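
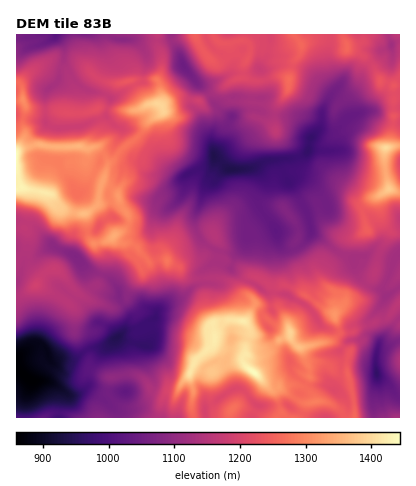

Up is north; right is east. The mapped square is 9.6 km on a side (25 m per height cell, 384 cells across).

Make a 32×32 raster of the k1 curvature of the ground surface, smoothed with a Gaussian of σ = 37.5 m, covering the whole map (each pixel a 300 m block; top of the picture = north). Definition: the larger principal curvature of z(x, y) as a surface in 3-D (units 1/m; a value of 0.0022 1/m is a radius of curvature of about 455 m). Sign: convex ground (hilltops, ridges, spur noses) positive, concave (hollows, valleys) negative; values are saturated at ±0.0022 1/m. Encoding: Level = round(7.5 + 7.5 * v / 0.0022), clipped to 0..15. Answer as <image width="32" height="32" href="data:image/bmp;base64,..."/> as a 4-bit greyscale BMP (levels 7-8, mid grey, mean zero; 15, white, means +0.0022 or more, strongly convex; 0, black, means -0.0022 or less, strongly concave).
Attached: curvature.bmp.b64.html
<image width="32" height="32" href="data:image/bmp;base64,Qk12AgAAAAAAAHYAAAAoAAAAIAAAACAAAAABAAQAAAAAAAACAAATCwAAEwsAABAAAAAAAAAAAAAAABEREQAiIiIAMzMzAERERABVVVUAZmZmAHd3dwCIiIgAmZmZAKqqqgC7u7sAzMzMAN3d3QDu7u4A////AHjMuZh4epnom6mJqZep94p3iGiomJmt95m5i5u9uOiYh4iZinWpr+iod+y5qHrImIiJmqzMyar7yn/4icidl3mIl5qoiYmX+YruiXi6nYmaiIial3iGmN2pq5pux4zJmYd5uph5h4m6qIu9/c/6u3mYiaqaeYiZrKmel/p4ubu6qImaeaiXiKvd34nqivmIqpiJqburd3iaeIzamburqoqqmJqYe4mIioe/iZ2pvLmIipi4mXnZiqmamrqpi4iKmYirp5hoyryYiKqXiYiHeZiJmYfYi7nImYqHiHipiHiniXib/sqpmJiad4eZiZqYmJmZq4rqmJqJqXiHenm5vJuHnKyZfbiMipmIiJqKaamYiMzL68yYibiZmIq4iHm5pt3dZqnoh5i4iZiZmZiLrv3Lmnicq6qXmHmpiHeImIi9toiIjYqZqYmIiImIiZiI2pd3iIqoiJmpeZiIiImHiPjt///7u4iamGeaqrqJh5//yoeJm5rHmoiJiJynaZmqqsl4h4iGvJuXiqmrmZioiJvLqqu679r7u7mKioiXt3d9+ImImXi+2s6JmYnZqZmZq/Z4iIm5ibl3rImX6ol4ibraiImpnK63iaq6m8p4hqrKnKmKmIiI5ou5mnmKeJmbh4i8mJmqicediIqIi4icqYiJl6qZiIqqyqqqh4qYjJqY"/>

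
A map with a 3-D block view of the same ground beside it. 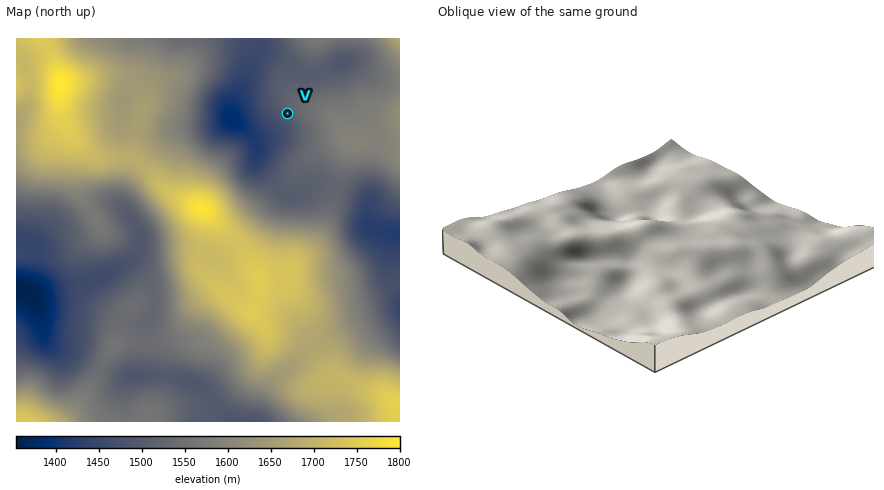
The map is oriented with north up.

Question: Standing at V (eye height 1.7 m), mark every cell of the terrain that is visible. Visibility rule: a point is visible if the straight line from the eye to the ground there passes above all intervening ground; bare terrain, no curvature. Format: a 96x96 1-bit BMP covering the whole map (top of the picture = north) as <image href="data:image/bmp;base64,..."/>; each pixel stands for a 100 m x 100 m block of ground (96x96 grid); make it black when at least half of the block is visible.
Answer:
<image width="96" height="96" href="data:image/bmp;base64,Qk2+BAAAAAAAAD4AAAAoAAAAYAAAAGAAAAABAAEAAAAAAIAEAAATCwAAEwsAAAIAAAAAAAAA////AAAAAAAAAAAAAAAAAAAAAAAAAAAAAAAAAAAAAAAAAAAAAAAAAAAAAAAAAAAAAAAAAAAAAAAAAAAAAAAAAAAAAAAAAAAAAAAAAAAAAAMAAAAAAAAAAAAAAB8AAAAAAAAAAAAAAB8AAAAAAAAAAAAAAB8AAAAAAAAAAAAAAD8AAAAAAAAAAAAAAD8AAAAAAAAAAAAAAB8AAAAAAAAAAAAAAB8AAAAAAAAAAAAAAA4AAAAAAAAAAAAAAAAAAAAAAAAAAAAAAAAAAAAAAAAAAAAAAAAAAAAAAAAAAAAAAAAAAAAAAAAAAAAAAAAAAAAAAAAAAAAAAAAAAAAAAAAAAAAAAAAAAAAAAAAAAAAAAAAAAAAAAAAAAAAAAAAAAAAAAAAAAAAAAAAAAAAAAAAAAAAAAAAAAAAAAAAAAAAAAAAAAAAAAAAAAAAAAAAAAAAAAAAAAAAAAAAAAAAAAAAAAAAAAAAAAAAAAAAAAAAAAAAAAAAAAAAAAAAAAAAAAAAAAAAAAAAAAAAAAAAAAAAAAAAAAAAAAAAAAAAAAAAAAAAAAAAAAAAAAAAAAAAAAAAAAAAAAAAAAAAAAAAAAAAAAAAAAAAAAAAAAAAAAAAAAAAAAAAAAAAAAAAAAAAAAAAAAAAAAAAAAAAAAAAAAAAAAAAAAAAAAAAAAAAAA/8AAAAAAAAAAAAAB//AAAAAAAAAAAAAD//wAAAAAAAAAAAAH//4AAAAAAAAAAAAP//+AAAAAAAAAAAAf//+AAAAAAAAAAAB///+AAAAAAAAAAAD///+AAAAAAAAAAAH///+AAAAAAAAAAAP///8AAAAAAAAAAAf///wAAAAAAAAAAA///4AAAAAAAAAAAB///AAAAAAAAAAAAH//+AAAAAAAAAAAAP//8AAAAAAAAAAAAf//8AAAAAAAAAAAA///8AAAAAAAAAAAB///8AAAAAAAAAAA////8AAAAAAAAAAB////8AAAAAAAAAAD////+AAAAAAAAAAH////+AAAAAAAAAAH/////gAAAAAAAAAP/////wAAAAAAAAA//////4AAAAAAAAB//////8AAAAAACAB//////+AAAAAAHAB///////AAAAAAPAB///////wAAAAAfAB///////+AAAAAfAB///////+AAAAAeAB///////+AAAAA+AB////x//8AAAAA8AA////B//AAAAAB4AA///+B/8AAAAAD4AA///8B/4AAAAAD4AAf//8A/wAAAAAD4AAf//8AfAAAAAAD4AAf//8AMAAAAAAD8AAP//8AAAAAAAAD8AAP//8AAAAAAAAD/AAP//+AAAAAAAAD/gAH//+AAAAAAAAD/gAH//+AAAAAAAAD/wAAf/+AAAAAAAAD/wAAH/+AAAAAAAAD/wAAD/+AAAAAAAAD/gAAD/+AAAAAAAAD+AAAB/+AAAAAAAADgAAAA/+AAAAAAAAGAAAAAf+AAAAAAAAMAAAAAf+AAAAAAAAYAAAAAP+AAAAAAAAwAAAAAH+AAAAAAAAwAAAAAH8AAAAAAA="/>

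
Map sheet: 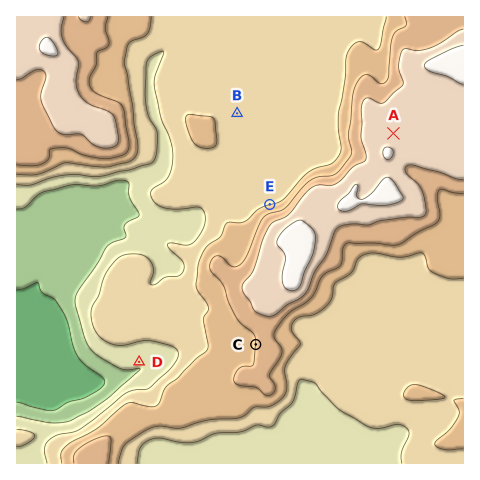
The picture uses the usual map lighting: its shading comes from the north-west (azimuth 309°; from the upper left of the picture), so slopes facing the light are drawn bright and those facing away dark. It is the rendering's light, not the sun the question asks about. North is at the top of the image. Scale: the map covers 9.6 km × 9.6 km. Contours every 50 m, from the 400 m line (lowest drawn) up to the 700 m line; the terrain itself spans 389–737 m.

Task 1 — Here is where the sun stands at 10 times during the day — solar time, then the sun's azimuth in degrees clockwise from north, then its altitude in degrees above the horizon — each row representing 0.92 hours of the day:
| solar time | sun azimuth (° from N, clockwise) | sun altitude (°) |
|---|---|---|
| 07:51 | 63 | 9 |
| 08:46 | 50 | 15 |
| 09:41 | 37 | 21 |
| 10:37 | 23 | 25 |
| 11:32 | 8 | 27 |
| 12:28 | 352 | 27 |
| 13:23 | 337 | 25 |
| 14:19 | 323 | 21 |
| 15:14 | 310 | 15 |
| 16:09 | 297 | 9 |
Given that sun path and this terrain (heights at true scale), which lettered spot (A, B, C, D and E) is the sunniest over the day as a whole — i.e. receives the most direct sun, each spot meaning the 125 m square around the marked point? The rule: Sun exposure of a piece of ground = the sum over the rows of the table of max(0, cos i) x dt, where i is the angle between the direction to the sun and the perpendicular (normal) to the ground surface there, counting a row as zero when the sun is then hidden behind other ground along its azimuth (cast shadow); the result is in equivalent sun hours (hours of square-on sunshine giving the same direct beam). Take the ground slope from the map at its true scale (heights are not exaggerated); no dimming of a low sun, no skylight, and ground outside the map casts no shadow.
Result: E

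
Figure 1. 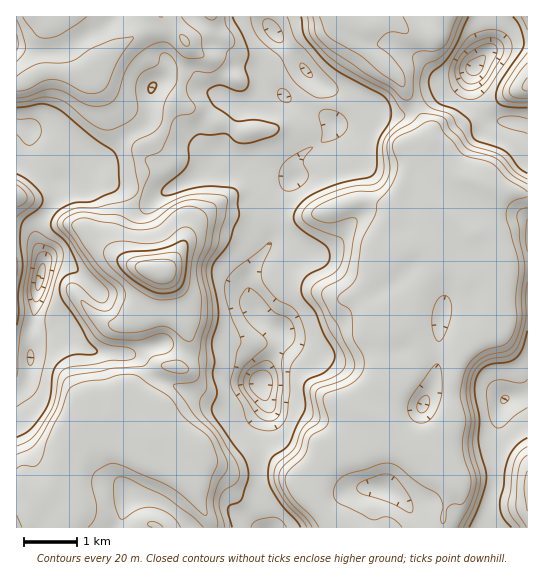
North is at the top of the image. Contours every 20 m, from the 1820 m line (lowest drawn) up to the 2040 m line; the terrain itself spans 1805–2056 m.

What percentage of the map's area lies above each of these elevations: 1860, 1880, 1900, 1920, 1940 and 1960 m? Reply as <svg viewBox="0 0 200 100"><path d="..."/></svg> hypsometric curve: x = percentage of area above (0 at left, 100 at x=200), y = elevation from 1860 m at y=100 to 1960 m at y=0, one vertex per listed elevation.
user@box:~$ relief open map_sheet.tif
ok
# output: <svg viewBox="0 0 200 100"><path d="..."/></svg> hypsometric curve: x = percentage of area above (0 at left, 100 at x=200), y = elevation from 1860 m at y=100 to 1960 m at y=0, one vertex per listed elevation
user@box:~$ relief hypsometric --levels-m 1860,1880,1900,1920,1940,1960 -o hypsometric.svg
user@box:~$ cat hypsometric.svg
<svg viewBox="0 0 200 100"><path d="M194 100l-12-20-44-20-22-20-21-20-29-20"/></svg>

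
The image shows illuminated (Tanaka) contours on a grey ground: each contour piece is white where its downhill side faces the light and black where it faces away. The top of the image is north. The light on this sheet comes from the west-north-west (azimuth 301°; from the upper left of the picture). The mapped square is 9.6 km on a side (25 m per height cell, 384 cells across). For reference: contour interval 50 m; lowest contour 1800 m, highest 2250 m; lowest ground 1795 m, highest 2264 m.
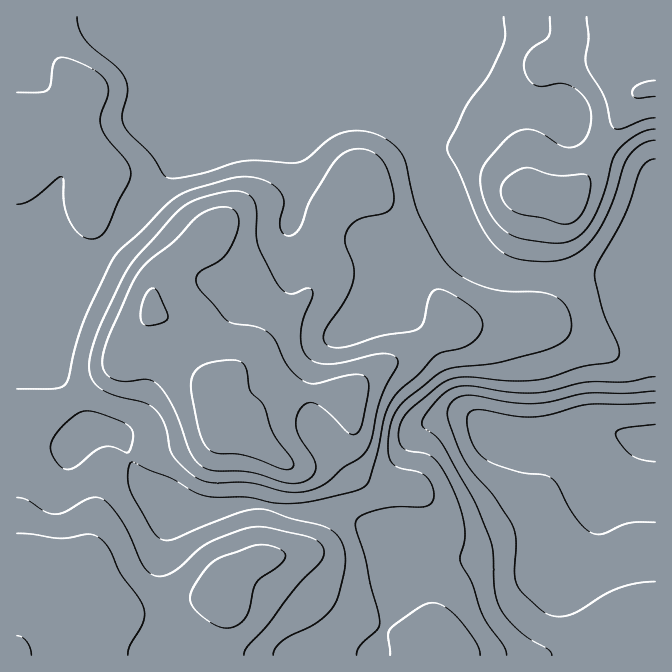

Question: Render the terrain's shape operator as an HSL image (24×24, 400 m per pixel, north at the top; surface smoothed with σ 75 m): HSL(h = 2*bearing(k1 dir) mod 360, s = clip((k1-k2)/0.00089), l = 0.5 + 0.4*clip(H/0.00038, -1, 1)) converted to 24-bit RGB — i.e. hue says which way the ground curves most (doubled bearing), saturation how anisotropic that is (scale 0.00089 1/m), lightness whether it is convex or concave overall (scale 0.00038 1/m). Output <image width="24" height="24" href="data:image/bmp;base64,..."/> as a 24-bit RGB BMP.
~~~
<image width="24" height="24" href="data:image/bmp;base64,Qk32BgAAAAAAADYAAAAoAAAAGAAAABgAAAABABgAAAAAAMAGAAATCwAAEwsAAAAAAAAAAAAAtJuXb06HmHFdm5pZcIBhYGxydlter3g9uqIxQlgvWms9dIFKVHNUZHx9Z2WJhKqRttW1jpy/a2/GYV/FlmvDom6phnh8gIN0nGlWek10pId/o7yzeZa0Z0iolVKfs7ebxbe1fGauZnyghpKeaqGdTJ2nVnWhkruOubZ6hZlaUk5lZFdfU1hpmW6kvIrAoIe1gXhaZIuKf7+SibKMYoiqRy6vn3LJ0L65q3iHolpoXoNbZ45hc6uFTXiITV9ypa18qYtytaNsOkdUc1xsXXJkTYFjZKN9iKG8mZ3TiZvNsY+znql+Uoh2KD1eWmOd1bXD0HrRyKvYuaXak8PPbry4UUeCUGRvl5VQpZROu6x9Skh6VGN1fYmCYoWAcINXcH1BdaF3eFiWt3h/urqXcWONMkhmOIhoXqRfsJfIrMDZnofa45HOsTJmTSg2aUo/kZFPjNGBc7CtiFKnWWKIeI+CY22GjHuRhoGSmadiOUlatpuDwLOKgE5wWDdMTz0WKjgCKTMAMyIAMywAMzMAhEIdjktlVqOhj9Ommd21Vk2adFKOknCXd4l5YHR7cImHg4SNpohySF1pd5FPyYZZdSlOXB45pig4yKNEZz0hzyxq0/jtasXzRLmkVOTckKbq1urhdry4WjSQhFOanHWWlYGJb3iAX4BydoBwjoBUeHRdV3tgqXlngTalkkvSuIPQ3eDukZ3xz/n8wunutxHR5np1Bf82DFVV28CTjVtQOCZGdUtPi4Bhlnx1lHqOdGx+dXdmkop2hopxWnRbdmBDT0Q2UDFMnc+Jos2edI2is8t0XC4qUSJJ8O/A6+qTCyghbakNgjctJQ4WWUgXZ3MVUGgbYmIpalsrb3Ayh4amonStnCx1jkQpPYFGOYCPlduQoqV4a4dvuKOHcjutTlXK7/Ha7nWBeydyOm4SKRQKKBILmZcypbFBa4QzR0cfenYpZXYqfn1nZkx1pRHS79zjdK3CN667hbmVqpWohZ+dfbCESp/GRJLo6cfu/67p247s0XLiYBrFfMHjp8jkrrDaqZbWbHDdvM3qg4/ufn52UmJ3HEKC8dnXy5CvWpiUT6tYWqSUt6C5s5qQcZE/DSYPLlEh03KL6Znm6U/ysp3chqrNcIKwkYelkJKyfa/OiqXBX0mhfn5/and/GVNnwWht6KGfh6yqj7uwUYqFc4NNqXhZyk5wfm1EGlkpNWclcDw2t1l6tsvGhITFe2q8ko+1pLi5cI6cdlyAdWGIfn5/en5/OW51I11v8tLLtsqVe4RbdEpVkZJkXpp1rF+ozZ2zXpOfPmlySlRkiciHlsu3eVipjlejqXxzq4N0jl95al54eXSBfX9/gHl+YnxwEWBekdR/8KuulUVrg4xYZLlxU4GiY12UuZeUuIq6STyEV2iFg+h8ckJEVxgicUYWb2IWg4cSRXcsWnN1dXZ8e394gWl+mopsMJBiEmJL5YGPznayy6efWMJXNVliZEdwu5dZjWxEVjpQZsFzicd3RBRFgB5NvZJvoHeI1LmOKMU5JGpiaXd8bIdcX1qAsaSRfqJsEVJDMJmL4cPm69zv5MPaRDZ9PFJzvHh4tVNyZqZ0XOKAdT18Ow5IslSWytS7hJO+5c/e4tTBF11wR2d8ea1pO3iBpJCAuJWIT5+KBm5LLa1DvXN46qTEt23bOTG1tGq4xpu0vtzGa6GrQxpHMiBhmNLNyNjQh6DAn6LO99TYOF+aJkFjwKqxPmCGZpV3rNO0io/BQ0eDNFQkMlYXoKArl0pEY0R4XWSi2c/Z2dDLoC+tcS+iQ5zAWr+btaORkbSJS2yE8H+H4jUpEx0gro+Vd06fcLxlaMRMYjxQgUdfgHprYIJcaYBKcXZMUW1QQZJbj8BculxDiTh/aVuekXafU4VWa61StadqTzhTky5c/6uwSR9YkH91lkeJz65wkbNINUdecHaNiIeTfn2IenyAfX14bX5uXINTeodDgmZGdmdfWHJvZWSWsoidmZNXmn89TTk6Nik86b2rz5rzeXBjXFeO1evexLDeVDOna3WDg3Z2hnl7gHp/f31/fn9/fIB6f4B2gH14f398bH95SHptlWOLvG6Nr4iNcj2XUJi4kNu1qaHFdXuAasCDYMdWey5Eg0hne3J2fnx5g397gH19fn9/f3+Af39/f3+Af3+Af4B/fX9+ZHx4QWZrqXl9tpecY0WnjsKYb55adIdSgIh7nMRmYlk+b0xfg3p4e32AfH1/goB/gYCBfn+Af3+Af3+Af3+Af3+Af3+AgH+AdXZ/SElwgphbo51falR6pax7mo17bYpt"/>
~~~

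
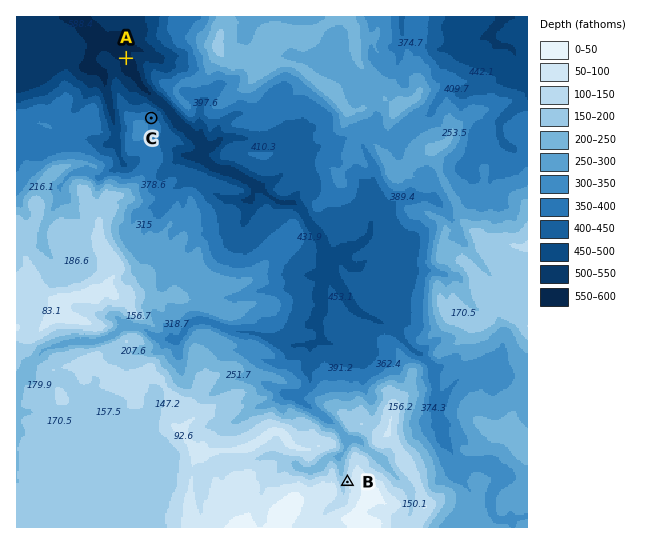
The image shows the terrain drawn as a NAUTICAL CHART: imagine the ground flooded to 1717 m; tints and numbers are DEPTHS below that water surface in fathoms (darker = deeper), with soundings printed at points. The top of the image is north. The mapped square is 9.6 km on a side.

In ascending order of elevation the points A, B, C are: A C B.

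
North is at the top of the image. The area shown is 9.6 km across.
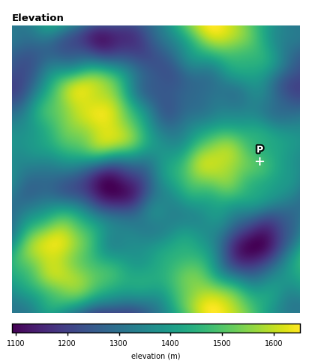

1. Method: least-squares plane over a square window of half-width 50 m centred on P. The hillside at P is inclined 6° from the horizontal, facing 61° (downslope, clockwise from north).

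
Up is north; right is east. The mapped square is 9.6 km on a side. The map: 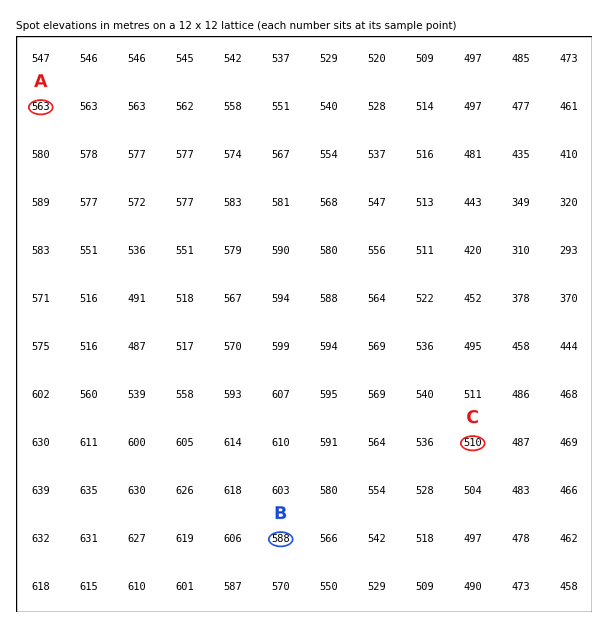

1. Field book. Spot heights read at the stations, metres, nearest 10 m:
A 560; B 590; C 510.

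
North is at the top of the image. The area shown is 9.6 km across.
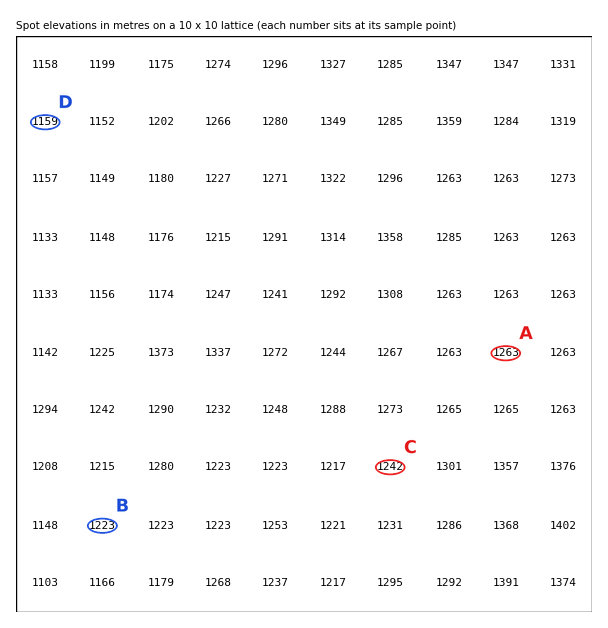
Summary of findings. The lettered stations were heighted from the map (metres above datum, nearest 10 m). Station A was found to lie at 1260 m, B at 1220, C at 1240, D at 1160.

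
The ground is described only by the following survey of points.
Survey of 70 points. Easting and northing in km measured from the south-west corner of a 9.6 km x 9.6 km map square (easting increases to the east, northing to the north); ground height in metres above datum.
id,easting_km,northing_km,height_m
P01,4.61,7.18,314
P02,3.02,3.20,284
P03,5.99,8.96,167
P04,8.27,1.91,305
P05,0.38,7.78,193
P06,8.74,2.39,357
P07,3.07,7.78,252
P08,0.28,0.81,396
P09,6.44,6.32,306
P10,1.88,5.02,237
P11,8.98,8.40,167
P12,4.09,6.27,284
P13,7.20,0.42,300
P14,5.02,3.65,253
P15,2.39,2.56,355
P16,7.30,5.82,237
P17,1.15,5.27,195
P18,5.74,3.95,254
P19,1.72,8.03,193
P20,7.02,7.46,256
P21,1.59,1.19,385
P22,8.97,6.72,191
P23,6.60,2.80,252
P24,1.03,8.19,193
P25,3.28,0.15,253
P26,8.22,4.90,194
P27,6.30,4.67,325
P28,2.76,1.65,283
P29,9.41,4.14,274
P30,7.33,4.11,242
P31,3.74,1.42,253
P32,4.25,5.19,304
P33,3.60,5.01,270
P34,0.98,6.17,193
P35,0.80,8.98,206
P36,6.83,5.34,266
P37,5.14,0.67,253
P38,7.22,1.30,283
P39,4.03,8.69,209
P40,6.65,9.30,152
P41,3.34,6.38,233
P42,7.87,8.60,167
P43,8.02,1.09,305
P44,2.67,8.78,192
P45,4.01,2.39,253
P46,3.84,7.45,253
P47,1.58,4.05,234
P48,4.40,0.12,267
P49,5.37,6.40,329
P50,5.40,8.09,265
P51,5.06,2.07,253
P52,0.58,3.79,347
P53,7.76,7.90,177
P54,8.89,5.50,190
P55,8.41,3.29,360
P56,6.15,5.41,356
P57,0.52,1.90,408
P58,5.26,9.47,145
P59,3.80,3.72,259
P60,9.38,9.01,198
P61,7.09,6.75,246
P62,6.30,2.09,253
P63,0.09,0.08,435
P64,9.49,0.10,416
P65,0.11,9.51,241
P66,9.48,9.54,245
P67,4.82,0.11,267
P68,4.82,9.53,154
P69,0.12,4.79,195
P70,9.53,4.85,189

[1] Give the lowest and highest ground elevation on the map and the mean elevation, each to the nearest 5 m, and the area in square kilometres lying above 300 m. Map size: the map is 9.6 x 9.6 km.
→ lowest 145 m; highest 435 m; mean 260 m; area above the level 23.9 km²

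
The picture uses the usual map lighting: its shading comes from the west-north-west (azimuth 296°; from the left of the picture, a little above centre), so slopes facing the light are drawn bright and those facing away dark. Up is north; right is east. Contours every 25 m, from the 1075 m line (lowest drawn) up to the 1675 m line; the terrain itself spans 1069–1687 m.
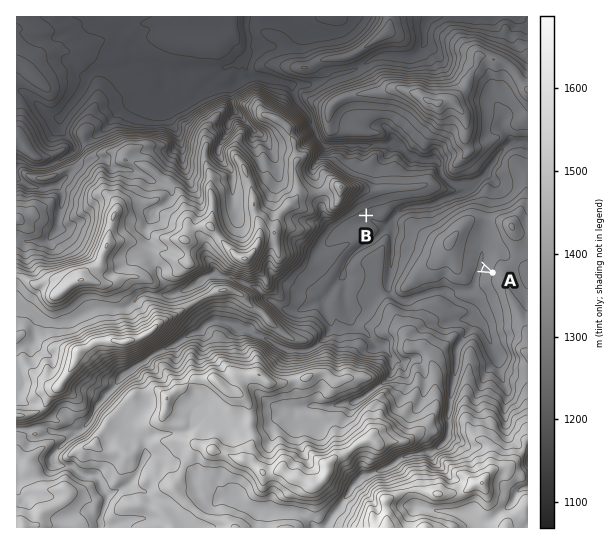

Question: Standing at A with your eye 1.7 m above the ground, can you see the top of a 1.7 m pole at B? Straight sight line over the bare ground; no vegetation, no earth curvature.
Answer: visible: false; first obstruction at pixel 470 263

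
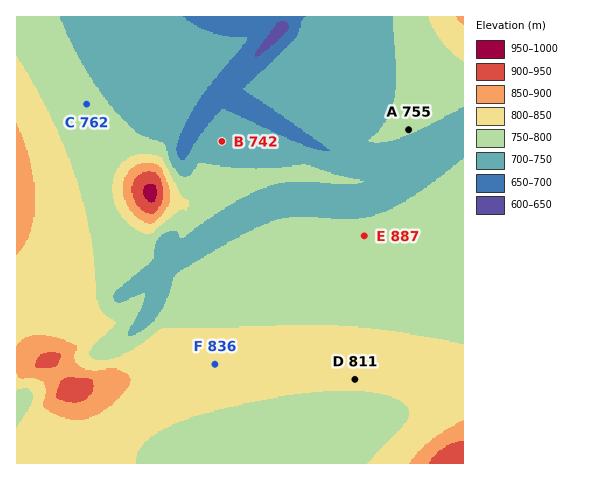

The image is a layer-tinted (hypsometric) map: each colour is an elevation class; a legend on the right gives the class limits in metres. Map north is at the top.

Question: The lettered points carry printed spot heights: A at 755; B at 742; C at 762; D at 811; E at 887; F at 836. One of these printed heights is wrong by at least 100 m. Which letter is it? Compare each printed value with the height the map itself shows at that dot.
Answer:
E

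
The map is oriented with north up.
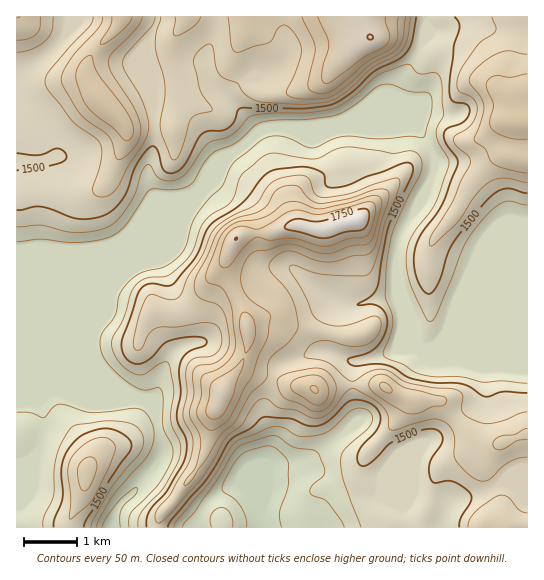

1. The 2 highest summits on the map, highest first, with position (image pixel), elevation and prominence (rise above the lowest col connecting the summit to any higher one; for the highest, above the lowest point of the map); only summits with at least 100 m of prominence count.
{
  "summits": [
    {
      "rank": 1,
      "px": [357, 219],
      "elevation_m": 1792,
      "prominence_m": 477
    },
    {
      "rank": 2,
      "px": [370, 37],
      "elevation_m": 1751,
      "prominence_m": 334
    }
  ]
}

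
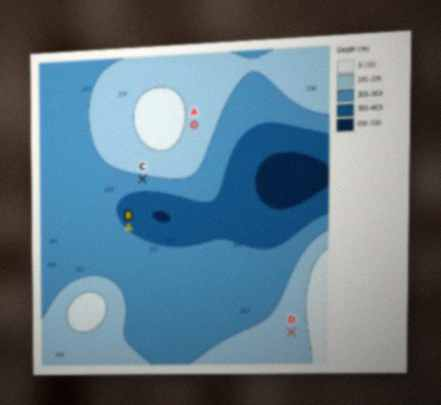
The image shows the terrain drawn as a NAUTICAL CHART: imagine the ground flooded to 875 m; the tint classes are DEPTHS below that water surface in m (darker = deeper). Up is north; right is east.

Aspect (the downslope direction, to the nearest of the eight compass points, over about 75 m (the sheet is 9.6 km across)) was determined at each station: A E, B NE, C S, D W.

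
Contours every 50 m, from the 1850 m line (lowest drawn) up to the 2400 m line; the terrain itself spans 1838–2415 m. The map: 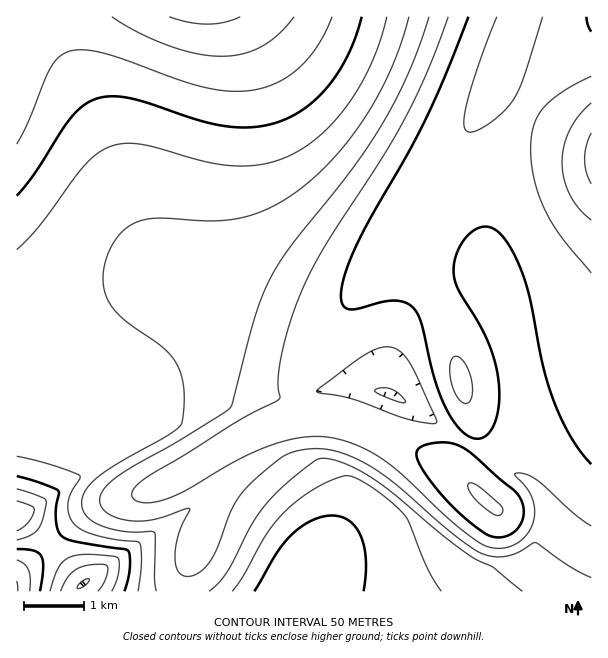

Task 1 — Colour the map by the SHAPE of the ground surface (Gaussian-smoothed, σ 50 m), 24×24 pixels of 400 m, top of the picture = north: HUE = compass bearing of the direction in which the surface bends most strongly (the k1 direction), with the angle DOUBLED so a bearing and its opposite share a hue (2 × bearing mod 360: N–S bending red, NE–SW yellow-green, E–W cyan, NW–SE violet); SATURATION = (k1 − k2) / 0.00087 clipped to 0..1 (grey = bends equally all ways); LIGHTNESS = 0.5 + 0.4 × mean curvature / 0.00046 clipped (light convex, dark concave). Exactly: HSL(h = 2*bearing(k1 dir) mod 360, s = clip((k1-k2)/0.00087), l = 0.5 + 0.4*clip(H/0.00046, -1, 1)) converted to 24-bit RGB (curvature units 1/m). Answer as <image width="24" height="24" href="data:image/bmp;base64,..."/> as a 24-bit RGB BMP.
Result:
<image width="24" height="24" href="data:image/bmp;base64,Qk32BgAAAAAAADYAAAAoAAAAGAAAABgAAAABABgAAAAAAMAGAAATCwAAEwsAAAAAAAAAAAAA4JHOuzimADMQAjEFnVREyXh40J2iw6WnlqWaZpeUTYSETnh5YXd2eHt0hnt3inl5iHl9hnd+hXZ8hnZohIRwgn59hH19h4B9/2fL/xKwuxSIJGUTADMEdLxEwLGTx6WdtZCRkHuOXG97Tm5zV3RyaXlvfoF1hn54h3h6iF1nVQAFz3YAQ74AGIBMg36AhoB+xAAy/xeN6k/CwIbLipzDAHYbIbIgu5yKvoGApXJ+eGh/V2t0VXd2YHxyboBwf4F3eSg3XQASesjAxd3V5OjjAHq3c3SEhoB/CTMAG7oI1a3kz7vox7bjx6rbF89hDYcMuXlus296lGyCZWt9Wnl9XYB6ZH9wTAgUnhA1iM7HldXGn+PM4ernTwDKcm2FhoCAaZy1DcJrAJkziYfdzqji0Z3g2Zbg2HPWGJEXsY5KpHSFgHKJY3mDcjlLNgIMN9LNfNbQhtHNm9vAm+rF1CAYbgRRe3iEhoGCep/BeqGzaqOcBmgOCI0CyXPT24ng443f44vezjuWnZc4hWUzXx0XiApmatPdeN/feNPZhs/Qkt2fjBwAcyEuZmuHeXeFhoKDfIiZfYePfoOHfIGDXYFeFlcKIn0H1F254o/i3pDl0Irmr3vjcm/meK/mgs/kftLgdMDYxiCWjRIAh8ViW3aTYGCIeXaFhoKCfn6Ef3+CgH+Bfn6AfH5/dn9/ZIBxK20eWokexYko1FCRpn7XlpXgmLXiksXfV6fSRwAUZgom0emlebyUUFOOZV+HeneFhoWDgX6CgX6BgX6BgH6AfX1/en6Ac3+AbX+Bb3+BhYJ1n4ZfqaE5fJYdboIPWkwJPhMIUDd6boih4PXOcHmfW0uJa2KGe3qEhIaDgn2Dg36Cgn6BgX6BgH6AfH6Ad3+BcH+BbH+CdH6Cjn6CpX6Cq36DmXyFcm2GT1eCRFaKccGTzOWiil+UaE6GcGiEfH2Dg4eChH2FhH2Eg36Cgn6CgX+Bfn6Ben+BdH+CbYCDbX+DenyFmX6Dqn6EpH2FinOOVV6GSnqTb8h4t8N9jFmLcVeEdW+CfYKCgoeAhnyHhn2GhX6Eg3+Dgn+Cf3+CfX+CeICDcICEa4CFcX6FjH6Hon+Gqn2HmXiOY2mLVpmYbLpooqBuhFyCdWKBeHWAfoJ9g4d8iXuKiXyHh36EhX+Dg4CDgICDfoGEeoGFdICGbYCHbH6Hd3uHln+JqH6Jo3yNfXaPZ5iHcKRoiIJtfGN+d2t/fHh+goJ6h4h3jHmMi3yIiX6FhoCEhIGEgIKFfoKGfIKHd4GIcICIan6Ib3yIhnuMn36LqH6NmIKMfJF9d5FwenVwcmh6dm99fnd7hHx1ioNwjHiLjHyHi3+EiIGEhYOFgYSGf4SIfIOJeIGKc3+KbH2KanuJc3eJlH2OpX+MpYKImIyCh4h5cXF5amp7cm9+gHR+h3Fxj3hri3eJjXyEjH+DiYODhoeFgoeIf4aJfISKeYGKdX6Lb3uKaXmJbHaIgXiLnX2Mq4CHp4GAkXx7dXN+aW5+a2uAf2+EjW5/lmxwiHeEjHyAjYGAi4eEhomFgomIf4iKfIWKeYGKdXyKcXmJa3aIaXWGcXKHknuLp36Fr32AoHp+hneGanGBZmyEcWmJjWyTnnOQg3h+in59joiBjo2Dh4yEgoqHf4mKe4SKeH+JdnqIcnaHbnSFaXOEa3KDgXaHnXuEr3yBq3uAknuDb3WEYnGHYWiNcmiYlHmjfnt5iYd8jo+AjJCCho6DgouGfomJe4KIeHyGdXeFc3OEcHKCbHGBanKAcXKBj3mCqHp/sXt/oXyBfXmIY3mIWnaOYHSZdXmjdH90gYp5iJF9iJKAhI+CgYuFfoeIen6Gd3eEd3WCd3OBdHJ/b3B+a3F9bXN9gneCmnl8rnt8rH19kX+AbIOHWIWNVoqWZZKgb4R0eI51gJR6g5R9gZCAgIqEfYOGeXmEenWDenOBenN/eHJ9c3F8bnF7bHR7c3d8i3l6pXx6sIF9oYR/eYl+XYuFUZCIVpiKbIl2cZJzeJZ2fJV6fY9+fomEe36Fe3aEfXODfnGCfnKAe3N9d3J7cXF6bnR5b3l6f354l396rYR9rYd/lot+aop6VIx3T49xa415bpV0cpd0dpV3eY59e4eEeHmEenOEfm+Fg2+EgnGBf3N/enN9dXN6cXV5b3p6c314ioR6o4Z8sIl/pYt/hY54YYlyU4lpbZB8bpZ1b5hzcpR1dYx7d4SCdHWCd2+Dfm2GhW6Hh3KEg3SCf3OAe3N9dXV5cnp4cH53eYR2lop8q4t/r4yAnI1+copxX4Zt"/>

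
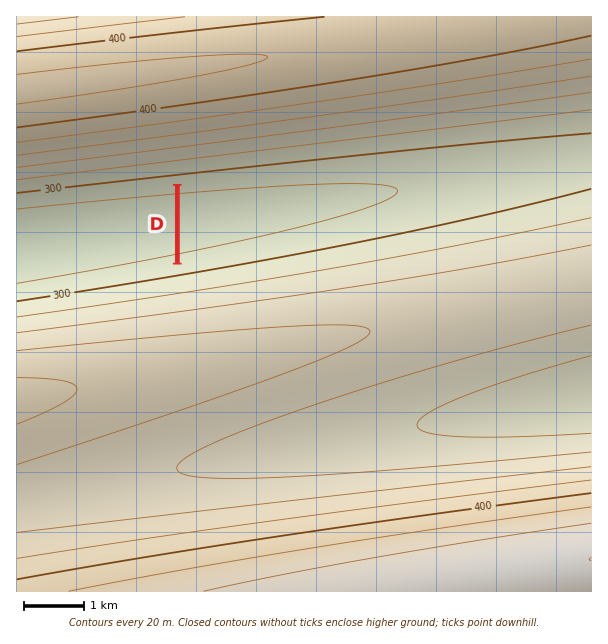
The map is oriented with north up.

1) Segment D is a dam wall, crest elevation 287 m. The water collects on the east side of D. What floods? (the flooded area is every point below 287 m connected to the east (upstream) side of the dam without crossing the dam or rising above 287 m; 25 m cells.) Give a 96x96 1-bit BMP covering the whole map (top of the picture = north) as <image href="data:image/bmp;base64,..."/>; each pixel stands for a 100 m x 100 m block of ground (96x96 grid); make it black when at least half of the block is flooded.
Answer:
<image width="96" height="96" href="data:image/bmp;base64,Qk2+BAAAAAAAAD4AAAAoAAAAYAAAAGAAAAABAAEAAAAAAIAEAAATCwAAEwsAAAIAAAAAAAAA////AAAAAAAAAAAAAAAAAAAAAAAAAAAAAAAAAAAAAAAAAAAAAAAAAAAAAAAAAAAAAAAAAAAAAAAAAAAAAAAAAAAAAAAAAAAAAAAAAAAAAAAAAAAAAAAAAAAAAAAAAAAAAAAAAAAAAAAAAAAAAAAAAAAAAAAAAAAAAAAAAAAAAAAAAAAAAAAAAAAAAAAAAAAAAAAAAAAAAAAAAAAAAAAAAAAAAAAAAAAAAAAAAAAAAAAAAAAAAAAAAAAAAAAAAAAAAAAAAAAAAAAAAAAAAAAAAAAAAAAAAAAAAAAAAAAAAAAAAAAAAAAAAAAAAAAAAAAAAAAAAAAAAAAAAAAAAAAAAAAAAAAAAAAAAAAAAAAAAAAAAAAAAAAAAAAAAAAAAAAAAAAAAAAAAAAAAAAAAAAAAAAAAAAAAAAAAAAAAAAAAAAAAAAAAAAAAAAAAAAAAAAAAAAAAAAAAAAAAAAAAAAAAAAAAAAAAAAAAAAAAAAAAAAAAAAAAAAAAAAAAAAAAAAAAAAAAAAAAAAAAAAAAAAAAAAAAAAAAAAAAAAAAAAAAAAAAAAAAAAAAAAAAAAAAAAAAAAAAAAAAAAAAAAAAAAAAAAAAAAAAAAAAAAAAAAAAAAAAAAAAAAAAAAAAAAAAAAAAAAAAAAAAAAAAAAAAAAAAAAAAAAAAAAAAAAAAAAAAAAAAAAAAAAAAAAAAAAAAAAAAAAAAAAAAAAAAAAAAAAAAAAAAAAAAAAAAAAAAAAAAAAAAAAAAAAAAAAAAAAAAAAAAAAAAAAAAAAAAAAAAAAAAAAAAAAAAAAAAAAAAAAAAAAAAAAAAAAAAAAAAAAAAAAAAAAAAAAAAAAAAAAAAAAAAAAAAAAAAAAAAAAAAAAAAAAAAAAAAAAAAAAAAAAAAAAcAAAAAAAAAAAAAAAf4AAAAAAAAAAAAAAf/wAAAAAAAAAAAAAf//gAAAAAAAAAAAAf///AAAAAAAAAAAAf///8AAAAAAAAAAAf////4AAAAAAAAAAf/////gAAAAAAAAAf/////+AAAAAAAAAf//////wAAAAAAAAf///////AAAAAAAAf///////4AAAAAAAf///////+AAAAAAAAH///////wAAAAAAAAAP/////4AAAAAAAAAAAH///wAAAAAAAAAAAAAAAAAAAAAAAAAAAAAAAAAAAAAAAAAAAAAAAAAAAAAAAAAAAAAAAAAAAAAAAAAAAAAAAAAAAAAAAAAAAAAAAAAAAAAAAAAAAAAAAAAAAAAAAAAAAAAAAAAAAAAAAAAAAAAAAAAAAAAAAAAAAAAAAAAAAAAAAAAAAAAAAAAAAAAAAAAAAAAAAAAAAAAAAAAAAAAAAAAAAAAAAAAAAAAAAAAAAAAAAAAAAAAAAAAAAAAAAAAAAAAAAAAAAAAAAAAAAAAAAAAAAAAAAAAAAAAAAAAAAAAAAAAAAAAAAAAAAAAAAAAAAAAAAAAAAAAAAAAAAAAAAAAAAAAAAAAAAAAAAAAAAAAAAAAAAAAAAAAAAAAAAAAAAAAAAAAAAAAAAAAAAAAAAAAA="/>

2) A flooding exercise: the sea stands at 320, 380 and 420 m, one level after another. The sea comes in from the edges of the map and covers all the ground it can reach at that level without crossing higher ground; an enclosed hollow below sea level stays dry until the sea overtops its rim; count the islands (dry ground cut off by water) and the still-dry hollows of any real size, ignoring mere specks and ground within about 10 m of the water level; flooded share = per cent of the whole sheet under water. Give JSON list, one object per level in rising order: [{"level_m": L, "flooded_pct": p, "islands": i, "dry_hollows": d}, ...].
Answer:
[{"level_m": 320, "flooded_pct": 25, "islands": 0, "dry_hollows": 0}, {"level_m": 380, "flooded_pct": 72, "islands": 0, "dry_hollows": 0}, {"level_m": 420, "flooded_pct": 91, "islands": 0, "dry_hollows": 0}]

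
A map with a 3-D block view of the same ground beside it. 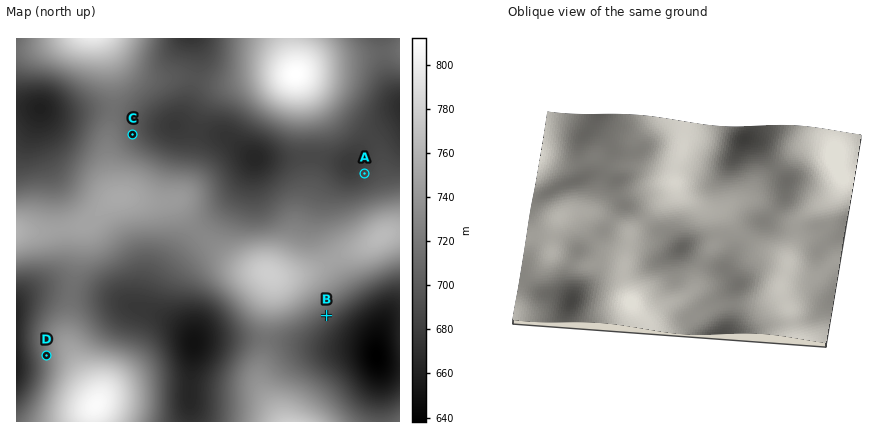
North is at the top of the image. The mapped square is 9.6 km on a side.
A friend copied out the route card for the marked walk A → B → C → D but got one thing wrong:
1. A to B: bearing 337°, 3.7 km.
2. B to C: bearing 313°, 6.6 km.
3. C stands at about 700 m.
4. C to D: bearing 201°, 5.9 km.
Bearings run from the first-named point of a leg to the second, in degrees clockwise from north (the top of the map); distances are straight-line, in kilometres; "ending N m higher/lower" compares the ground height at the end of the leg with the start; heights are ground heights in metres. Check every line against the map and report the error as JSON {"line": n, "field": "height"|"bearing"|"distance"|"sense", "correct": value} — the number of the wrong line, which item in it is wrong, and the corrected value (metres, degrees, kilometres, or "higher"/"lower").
{"line": 1, "field": "bearing", "correct": 195}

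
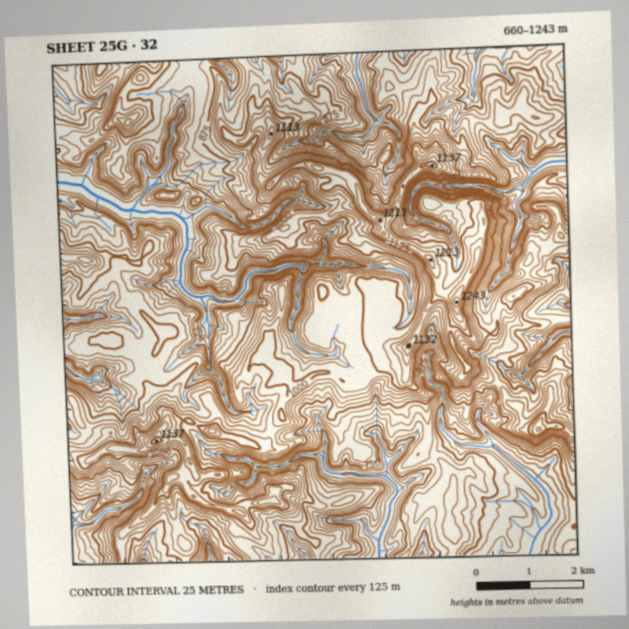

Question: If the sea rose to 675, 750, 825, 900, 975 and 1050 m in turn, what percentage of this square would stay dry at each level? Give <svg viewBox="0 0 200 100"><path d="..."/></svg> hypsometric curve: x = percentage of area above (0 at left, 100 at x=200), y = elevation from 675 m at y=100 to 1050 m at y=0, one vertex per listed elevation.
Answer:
<svg viewBox="0 0 200 100"><path d="M193 100l-30-20-40-20-48-20-33-20-28-20"/></svg>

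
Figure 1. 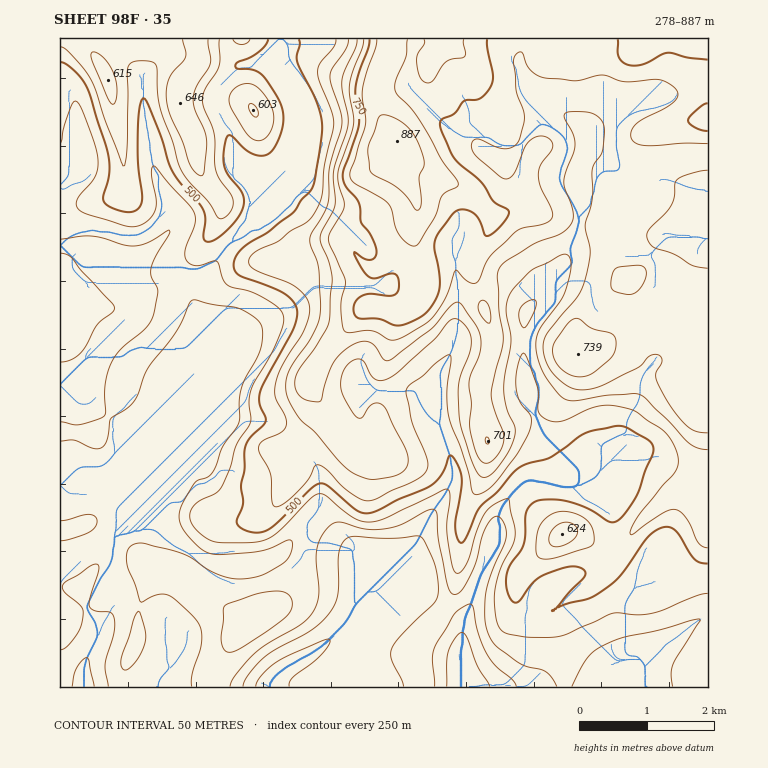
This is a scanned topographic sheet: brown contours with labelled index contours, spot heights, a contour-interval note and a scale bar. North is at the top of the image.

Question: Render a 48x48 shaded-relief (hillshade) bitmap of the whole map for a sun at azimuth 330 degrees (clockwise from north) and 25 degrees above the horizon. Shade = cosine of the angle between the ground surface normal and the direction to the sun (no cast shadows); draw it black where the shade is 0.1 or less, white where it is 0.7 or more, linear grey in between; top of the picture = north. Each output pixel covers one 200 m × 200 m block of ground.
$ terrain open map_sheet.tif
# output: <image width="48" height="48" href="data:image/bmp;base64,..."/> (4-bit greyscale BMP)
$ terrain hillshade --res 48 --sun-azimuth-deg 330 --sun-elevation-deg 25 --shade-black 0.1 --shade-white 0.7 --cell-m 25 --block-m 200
<image width="48" height="48" href="data:image/bmp;base64,Qk32BAAAAAAAAHYAAAAoAAAAMAAAADAAAAABAAQAAAAAAIAEAAATCwAAEwsAABAAAAAAAAAAAAAAABEREQAiIiIAMzMzAERERABVVVUAZmZmAHd3dwCIiIgAmZmZAKqqqgC7u7sAzMzMAN3d3QDu7u4A////AGeZhmiqp0ImmqqYd4iGZ4dmd4d4iIiZmWealmebqFITaaqod4h2Z4d2Z3d3iIiZqUWbqGaKuXMQJXqqiJp1V4hmZmZmd4iJqlV7uXeJqoYxATaamJuUNoh2ZVZlVmd4mnZoqXd4mZhkIiNpmZvINZmGZlVVVVVWiYh3mXd3iaqXZDNXmZrMdIqXeHZVVmVEVomHiXZ3iau6h2VXiZmslHuoeJhlVodkRIiZiHZ4mqvLqXZniYialFvIZomXVXmYZXeKmJiJmZqruYdniIiJlTrrdEaIdWiZhmZ5qZqphmZomYZnd3eJpjjupjJGdUaJhmZnqqmoZDMiaIZVRFV5pyXNymM2h0R4h4dmiqmYZlUwFoZTESNZuCKLvLhnq3NGiZmHeJqqmIiEAWdTEBI3ujFZvNyprLZGiZmYd4msy6mYMCZUMREUm2A5u8y6mst3iYmYiIibzLmZcgNVUyERa4EGqqqYibuoiIiIiIiJrMqZl0RmZTMzSYMBaId3iKupiHd3eIiJm8uYiHZndlVVaIQANnd3eJqpd3d3d4iZmsypiHd3iHd3eJYhNnd3d4mYZoiHd4iZms7cqHd4mYiHiKlTRWZnd3d3ZYiId3iIibzLqHeJqYeImal3ZlRFZmZmZoiYdniIiJuph3eImYd4mql3iHQjRFZniIiIdniIiJvKmGZ4mXd4q5dmiXUhI1eImYiJhmeIiJzty3Vnh1VnrKZFiGUyNFeJmXiJl2Z4iIre7qVGh0NGnMhEiHZURWeZmWeJqXZ4iIm+/+gzZ0I0e8lEiph2VWeIiGZ4mpdniIic7uxyNUESWKlVnMqZh3d4iGZ4iZhmd4iKzd2lNFIAJohmneyqqYh4iHd4iJl3d3d4m8y5ZnYgBXdVjO25qpmIiIiIiImHdmZmaKu7mJlyFYhUac25mZmYiJiIiIiHd2REVoq6mZmWNXdkR6y4iImZiJiIiIiGaIZVV4qpmIiHZmVVRXqpiIiZiIiIiImYZ6qYiImIiId3eHRFVFipiIiIiIiHd3m6dY3cuqmZiIdlaJU0REaYd4iIiHdmVFespUnd3My5iIdTR5dDREWId3iIiHZVQzWKpzSc3e/aiJhjNXhlRFaJdniIiIh2VEVnd1Rpu97ah4h1RGiYd3eKmHeIiJq5dmZlaId4ms24Znd2VniamIiJqYiIiIm7hmd2Z4h3mr3Jdnd2eJmal3eJmIiIiHirhmiHZXdmeb3tqHd3iZmJllaJmHdnd3iZhmiYZGZEaK3/yYd3iIh4mGZ5mHZVVXiYdXiIZWZDR6z/2piHd3d3iYd4mYdlVHiYZXiIdndkR5vO26mHZmd3iZiImqqYdniYZYmHeIiGZ5mruqmHZmZ3eId4iaq7qoiIZYqWWKqYeImbuZmGZmZnd3Znd4maqoeIZou2JaypiImsyHh2ZmZndlVVZmZ4iXaIZXrJQ3qoiJvO6WeHZmZ3dlVVZkRneGaIdWi6dFVniaze+3eId3d3iHdmd2RWd2eIdmepdlQ1iave/IeJh3d3iZh3iXVWZg=="/>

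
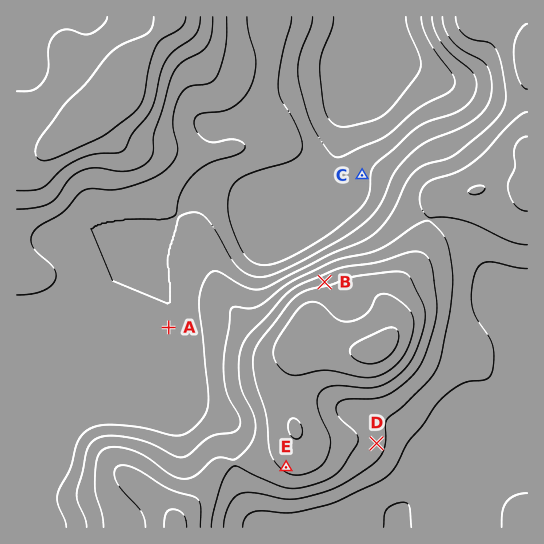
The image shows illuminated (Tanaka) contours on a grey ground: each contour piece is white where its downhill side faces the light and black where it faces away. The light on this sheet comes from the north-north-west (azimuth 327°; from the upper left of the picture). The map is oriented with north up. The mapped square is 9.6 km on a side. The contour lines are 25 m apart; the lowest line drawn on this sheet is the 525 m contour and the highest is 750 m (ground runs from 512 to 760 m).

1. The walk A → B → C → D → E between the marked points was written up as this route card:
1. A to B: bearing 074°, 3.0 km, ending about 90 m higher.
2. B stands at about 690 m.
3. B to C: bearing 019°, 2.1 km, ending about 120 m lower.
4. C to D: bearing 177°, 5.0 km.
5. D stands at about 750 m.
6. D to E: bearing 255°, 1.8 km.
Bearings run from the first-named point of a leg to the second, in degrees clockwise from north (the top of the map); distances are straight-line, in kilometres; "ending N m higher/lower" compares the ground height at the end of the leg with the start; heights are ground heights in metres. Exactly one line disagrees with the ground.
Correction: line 5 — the height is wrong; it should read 660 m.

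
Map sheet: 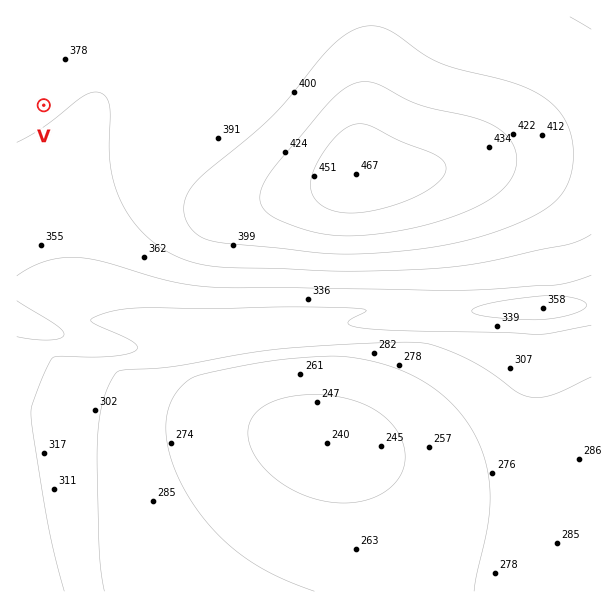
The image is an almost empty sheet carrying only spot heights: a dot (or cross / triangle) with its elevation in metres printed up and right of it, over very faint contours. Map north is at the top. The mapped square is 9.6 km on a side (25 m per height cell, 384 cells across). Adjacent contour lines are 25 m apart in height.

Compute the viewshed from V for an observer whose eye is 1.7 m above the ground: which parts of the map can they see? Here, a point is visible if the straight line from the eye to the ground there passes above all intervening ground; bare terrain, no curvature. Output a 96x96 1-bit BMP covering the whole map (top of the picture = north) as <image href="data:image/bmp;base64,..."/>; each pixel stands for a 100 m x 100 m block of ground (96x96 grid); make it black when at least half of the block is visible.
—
<image width="96" height="96" href="data:image/bmp;base64,Qk2+BAAAAAAAAD4AAAAoAAAAYAAAAGAAAAABAAEAAAAAAIAEAAATCwAAEwsAAAIAAAAAAAAA////AAAAAAA/gAAAAAAAAAAAAAA/AAAAAAAAAAAAAAA+AAAAAAAAAAAAAAA+AAAAAAAAAAAAAAAcAAAAAAAAAAAAAAAYAAAAAAAAAAAAAAAAAAAAAAAAAAAAAAAAAAAAAAAAAAAAAAAAAAAAAAAAAAAAAAAAAAAAAAAAAAAAAAAAAAAAAAAAAAAAAAAAAAAAAAAAAAAAAAAAAAAAAAAAAAAAAAAAAAAAAAAAAAAAAAAAAAAAAAAAAAAAAAAAAAAAAAAAAAAAAAAAAAAAAAAAAAAAAAAAAAAAAAAAAAAAAAAAAAAAAAAAAAAAAAAAAAAAAAAAAAAAAAAAAAAAAAAAAAAAAAAAAAAAAAAAAAAAAAAAAAAAAAAAAAAAAAAAAAAAAAAAAAAAAAAAAAAAAAAAAAAAAAAAAAAAAAAAAAAAAAAAAAAAAAAAAAAAAAAAAAAAAAAAAAAAAAAAAAAAAAAAAAAAAAAAAAAAAAAAAAAAAAAAAAAAAAAAAAAAAAAAAAAAAAAAAAAAAAAAAAAAAAAAAAAAAAAAAAAAAAAAAAAAAAAAAAAAAAAAAAAAAAAAAAAAAAAAAAAAAAAAAAAAAAAAAAAAAAAAAAAAAAAAAAAAAAAAAAAAAAAAAAAAAAAAAAAAAAAAAAAAAAAAAAAAAAAAAAAAAAAAAAAAAAAAAAAAAAAAcAAAAAAAAAAAAAAH4AAAAAAAAAAAAAA/gAAAAAAAAAAAAAD+AAAAAAAAAAAAAAD4AAAAAAAAAAAAAADgAAAAAAAAAAAAAACAAAAAAAAAAAAAAAAAAAAAAAAAAAAAAAAAAAAAAAAAAAAAAAAAAAAAAAAAAAAAAAAAAAAAAAAAAAAAAAAAAAAAAAAAAAAAAAAAAAAAAAAAAAAAAAAAAAAAAAAAAAAAAAAAAAAAAAAAAAAAAAAAAAAAAAAAAAAAAAAAAAAAAAAAAAAAAAAAAAAAAAAAAAAAAAAAAA/8AAAAAAAAAACAAH//AAAAAAAAAACAAf//gAAAAAAAAADAB////8AAAAAAAADwH//////AAAAAAAD////////wAAAAAAD////////4AAAAAAD////////4AAAAAAD////////8AAAAAAD////////8AAAAAAD////////+AAAAAAD////////+AAAAAAD////////+AAAAAAB/////////AAAAAAB/////////AAAAAAA/////////AAAAAAA/////////AAAAAAA/////////AAAAAAD/////////AAAAAAD/////////AAAAAAD/////////gAAAAAD/////////gAAAAAD/////////gAAAAAD/////////gAAAAAD/////////gAAAAAAD////////gAAAAAAB////////gAAAAAAB////////gAAAAAAA////////gAAAAAAA////////gAAAAAAA////////gAAAAAAA////////gAAAAAAA////////gAAAAAAA////////gAAAAAAA////////gAAAAAAAf///////gAAAAAA="/>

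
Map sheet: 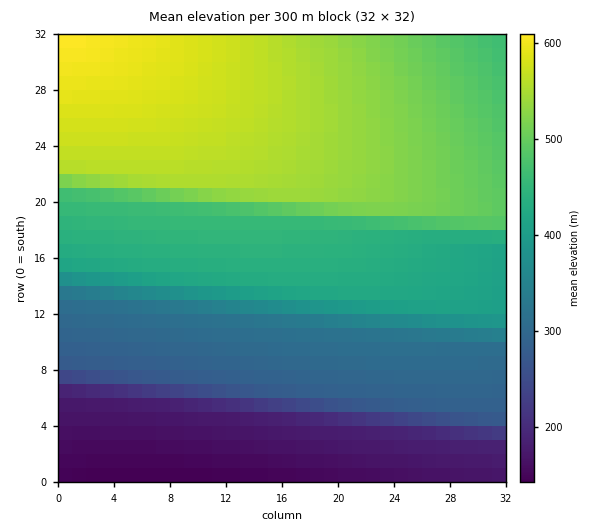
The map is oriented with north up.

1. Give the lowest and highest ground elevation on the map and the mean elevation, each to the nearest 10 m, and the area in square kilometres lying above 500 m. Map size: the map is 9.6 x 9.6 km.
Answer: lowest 140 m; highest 610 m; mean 400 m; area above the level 31.1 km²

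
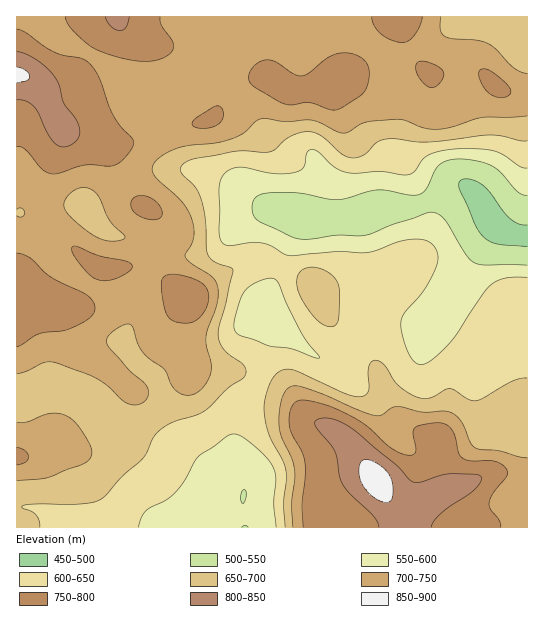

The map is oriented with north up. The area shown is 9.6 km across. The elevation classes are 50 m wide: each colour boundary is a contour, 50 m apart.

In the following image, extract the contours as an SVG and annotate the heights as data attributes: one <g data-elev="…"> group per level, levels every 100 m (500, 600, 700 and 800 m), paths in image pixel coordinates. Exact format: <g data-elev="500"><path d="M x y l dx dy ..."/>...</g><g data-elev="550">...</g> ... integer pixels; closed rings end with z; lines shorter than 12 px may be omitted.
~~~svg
<g data-elev="500"><path d="M527 247l-30-3-8-3-6-4-7-11-16-35-1-5 0-4 3-3 5 0 13 4 9 8 21 28 9 5 8 1"/></g><g data-elev="600"><path d="M138 527l3-9 5-7 21-12 11-10 20-32 29-21 7-2 8 3 12 9 12 11 7 10 3 11-2 25 2 24"/><path d="M317 358l-26-9-22-3-32-13-3-6 1-9 6-20 6-9 7-6 11-4 6-1 6 3 24 52 18 24 0 1z"/><path d="M527 277l-21 1-9 3-6 4-8 9-34 49-18 17-6 4-6 0-6-3-5-10-6-17-1-12 4-9 20-24 11-22 2-13-3-6-4-5-8-3-12-1-13 3-31 11-29-2-47 5-6-2-14-8-9-3-11 0-25 2-4-3-3-7 0-44 3-14 4-5 5-3 11-2 31 6 21 0 7-3 3-3 3-14 4-4 7 3 19 17 14 4 28-2 30 4 6-4 8-12 6-4 14-5 19-1 21 0 12 2 10 5 14 10 8 2"/></g><g data-elev="700"><path d="M17 481l24-2 10-3 34-13 5-4 2-6-3-10-10-16-6-7-8-5-15-2-23 9-10 0"/><path d="M527 458l-28-7-24-3-5-6-9-21-6-6-6-3-27 0-25-6-6 2-9 7-7 1-16-6-49-21-12-3-7 0-5 4-3 7-4 24 2 14 11 23 2 11 1 10-3 24 1 24"/><path d="M17 374l10-3 18-9 9 0 43 17 10 7 14 13 6 4 7 2 7-1 4-3 3-4 1-6-2-5-19-17-18-20-3-7 1-5 5-5 9-6 7-2 4 3 5 16 4 8 7 7 16 12 6 15 6 6 6 4 8 0 8-4 7-8 4-8 1-8-5-21 0-9 11-32 1-18-2-5-4-5-19-12-7-7-1-4 6-9 3-8 0-10-3-10-9-15-25-23-4-6-1-6 3-5 14-10 16-6 30-3 16-4 13-6 13-12 6-2 23 3 27-2 24 11 6 2 6-1 13-9 11-2 28-2 22 9 14 1 14-2 31-10 45-1"/><path d="M107 241l-8-3-10-5-22-20-3-6 0-5 3-5 6-6 6-3 7 0 7 2 5 6 12 25 15 16-2 2-4 2z"/><path d="M17 209l2-1 3 0 3 5-3 4-5-1"/><path d="M527 74l-6-2-7-4-19-19-8-6-9-3-25-1-8-3-5-6 1-13"/></g><g data-elev="800"><path d="M431 527l3-6 8-9 33-23 6-8 0-5-7-2-25 0-28 8-8 0-4-3-13-14-46-38-17-8-8-1-7 1-3 3 0 4 16 19 4 8 5 24 3 8 7 9 24 23 5 10"/><path d="M17 100l9 1 9 6 14 28 8 10 5 2 5-1 10-7 3-6-2-8-4-8-10-14-5-18-4-8-9-10-9-7-11-6-9-2"/><path d="M105 17l6 9 8 5 4-1 3-3 3-10"/></g>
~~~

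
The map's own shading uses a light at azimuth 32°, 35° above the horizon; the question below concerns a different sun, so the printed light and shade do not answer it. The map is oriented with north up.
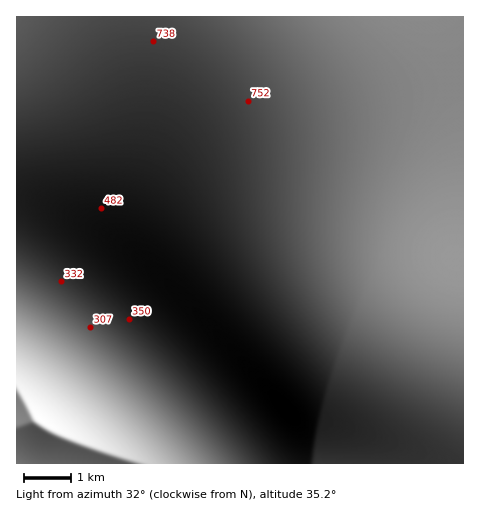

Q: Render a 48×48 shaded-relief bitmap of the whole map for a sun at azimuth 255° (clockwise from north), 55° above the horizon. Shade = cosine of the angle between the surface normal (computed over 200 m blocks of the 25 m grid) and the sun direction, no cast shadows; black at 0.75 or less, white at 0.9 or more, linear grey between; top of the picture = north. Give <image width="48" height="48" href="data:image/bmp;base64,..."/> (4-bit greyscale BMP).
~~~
<image width="48" height="48" href="data:image/bmp;base64,Qk32BAAAAAAAAHYAAAAoAAAAMAAAADAAAAABAAQAAAAAAIAEAAATCwAAEwsAABAAAAAAAAAAAAAAABEREQAiIiIAMzMzAERERABVVVUAZmZmAHd3dwCIiIgAmZmZAKqqqgC7u7sAzMzMAN3d3QDu7u4A////AIiIiIiHdlVmd4iZqrvMzNypmZmYiIiIiIiIiHdlVVZneImaq7zMzdyqmZmYiIiIiIiIdlREVWZ3iJmqu8zM3dy6qZmZiIiIiJmGQzRFVmd4iZqrvMzN3dy6qZmZiIiIiJhTM0RFVneImaq7zM3d3dy6qpmZiIiIiIYzM0RVZniJmqu8zN3d3d26qpmZiIiHd2QzNEVWZ3iZqrvMzd3d3d3KqpmYiIh3d0MzRFVmd4maq7zM3d3d3dzLqpmYiId3dzM0RVZneImqu7zM3d3d3dzLqpmYiId3dzNEVWZ3iJmqu8zN3d3d3dzLqZmYiHd3d0RFVmd4iZqrvMzd3d3d3czLqZmIiHd3d0RVZneImaq7vMzd3d3d3czLqZmIh3d3ZkVWZ3iJmqq7zM3d3d3d3My7qZmIh3d2ZlVmd4iZmqu7zM3d3d3dzMy7qZiIh3d2ZlZnd4iZqru8zM3d3d3czMu7qZiId3dmZmZ3eImaqru8zM3d3d3MzLu6qZiId3dmZmd3iJmqq7vMzMzd3dzMzLu6qZiId3dmZnd4iZmqq7vMzMzMzMzMy7uqqZiHd3dmZneImZqqu7vMzMzMzMzMu7uqmZiHd3ZmZoiJmZqqu7vMzMzMzMzLu7qqmZiHd3ZmZoiJmaqqu7u8zMzMzMy7u6qpmYiHd3ZmZoiZmqqru7u8zMzMzMu7u6qpmYiHd3ZmZomZmqqru7u7zMzMy7u7uqqZmYiHd3dmZpmZmqqru7u7u7u7u7u7qqqZmIiHd3dmZpmZqqqqu7u7u7u7u7u6qqmZmIiHd3dmZpmZqqqqu7u7u7u7u7uqqqmZmIiHd3dmZpmZqqqqq7u7u7u7u7qqqpmZiIh3d3dmZpmZqqqqqru7u7u7uqqqqZmZiIh3d3d2ZpmZmqqqqqu7u7u7qqqqqZmYiIh3d3d2ZpmZmqqqqqqqu7qqqqqqmZmYiIh3d3d3ZpmZmaqqqqqqqqqqqqqpmZmIiId3d3d3ZpmZmaqqqqqqqqqqqqqZmZmIiId3d3d3dpmZmZqqqqqqqqqqqqqZmZiIiHd3d3d3d4mZmZmqqqqqqqqqqqmZmYiIiHd3d3d3d4iZmZmaqqqqqqqqqpmZmYiIh3d3d3d3d4iZmZmaqqqqqqqqqZmZmIiIh3d3d3d3d4iJmZmZqqqqqqqqmZmZmIiId3d3d3d3d4iJmZmZqqqqqqqqmZmZiIiHd3d3d3d3d4iImZmZqqqqqqqpmZmYiIiHd3d3d3dmZoiImZmZmqqqqqqZmZmYiIh3d3d3d2ZmZoiImZmZmqqqqqqZmZmIiId3d3d3ZmZmZoiImZmZmaqqqqmZmZmIiId3d3d2ZmZmZoiImZmZmaqqqpmZmZiIiHd3d3dmZmZmZoiIiZmZmZqqqZmZmZiIiHd3d3ZmZmZmZoiIiZmZmZmZmZmZmYiIh3d3d2ZmZmZmZoiIiZmZmZmZmZmZmYiIh3d3dmZmZmZmZoiIiZmZmZmZmZmZmIiId3d3ZmZmZmZmZoiIiZmZmZmZmZmZmIiId3d3ZmZmZmZmZg=="/>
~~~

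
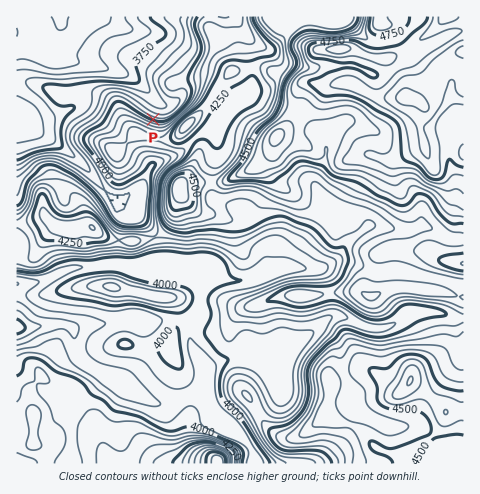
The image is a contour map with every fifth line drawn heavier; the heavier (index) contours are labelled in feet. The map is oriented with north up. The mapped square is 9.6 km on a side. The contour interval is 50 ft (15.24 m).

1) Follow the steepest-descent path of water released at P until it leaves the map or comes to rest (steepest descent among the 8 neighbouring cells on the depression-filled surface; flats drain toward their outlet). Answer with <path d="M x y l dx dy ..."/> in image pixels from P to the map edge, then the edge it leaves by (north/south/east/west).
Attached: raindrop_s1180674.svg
<path d="M153 119l0-6 1-1 0-13-21-22-28-9-8-1-1-1-30-5-5-2-7-7 0-17 6-7 1-3 0-8"/>
exit: north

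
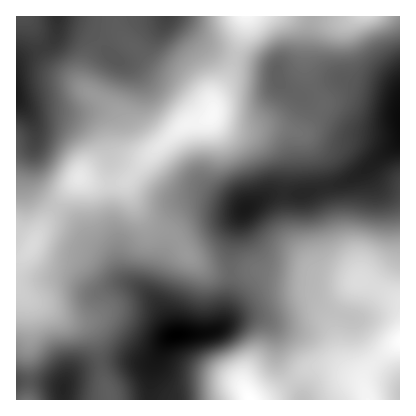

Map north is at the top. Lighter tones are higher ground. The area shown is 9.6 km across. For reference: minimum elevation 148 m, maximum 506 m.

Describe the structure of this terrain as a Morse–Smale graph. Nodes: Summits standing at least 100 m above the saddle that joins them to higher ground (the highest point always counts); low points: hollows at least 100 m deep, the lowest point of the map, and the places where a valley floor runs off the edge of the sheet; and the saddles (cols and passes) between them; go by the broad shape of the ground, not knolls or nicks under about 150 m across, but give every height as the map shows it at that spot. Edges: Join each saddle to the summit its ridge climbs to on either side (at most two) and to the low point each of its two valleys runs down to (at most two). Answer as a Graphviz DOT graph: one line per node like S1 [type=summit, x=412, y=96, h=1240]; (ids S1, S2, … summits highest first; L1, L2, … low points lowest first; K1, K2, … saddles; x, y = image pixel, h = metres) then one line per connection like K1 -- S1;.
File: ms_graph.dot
graph terrain {
  S1 [type=summit, x=250, y=400, h=506];
  S2 [type=summit, x=212, y=116, h=495];
  L1 [type=low, x=176, y=336, h=148];
  L2 [type=low, x=400, y=120, h=164];
  L3 [type=low, x=16, y=94, h=185];
  K1 [type=saddle, x=54, y=208, h=422];
  K2 [type=saddle, x=236, y=58, h=421];
  K3 [type=saddle, x=230, y=272, h=297];
  K4 [type=saddle, x=28, y=382, h=270];
  K1 -- S2;
  K1 -- L1;
  K1 -- L3;
  K2 -- S2;
  K2 -- L2;
  K2 -- L3;
  K3 -- S1;
  K3 -- S2;
  K3 -- L1;
  K3 -- L2;
  K4 -- S1;
  K4 -- S2;
  K4 -- L1;
}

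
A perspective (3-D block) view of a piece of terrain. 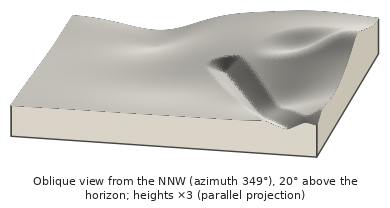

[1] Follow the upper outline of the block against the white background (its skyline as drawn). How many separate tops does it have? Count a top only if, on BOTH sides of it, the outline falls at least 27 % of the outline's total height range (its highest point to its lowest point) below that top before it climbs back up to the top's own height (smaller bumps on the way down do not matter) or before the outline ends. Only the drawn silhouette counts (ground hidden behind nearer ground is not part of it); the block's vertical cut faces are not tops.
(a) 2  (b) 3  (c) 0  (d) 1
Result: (c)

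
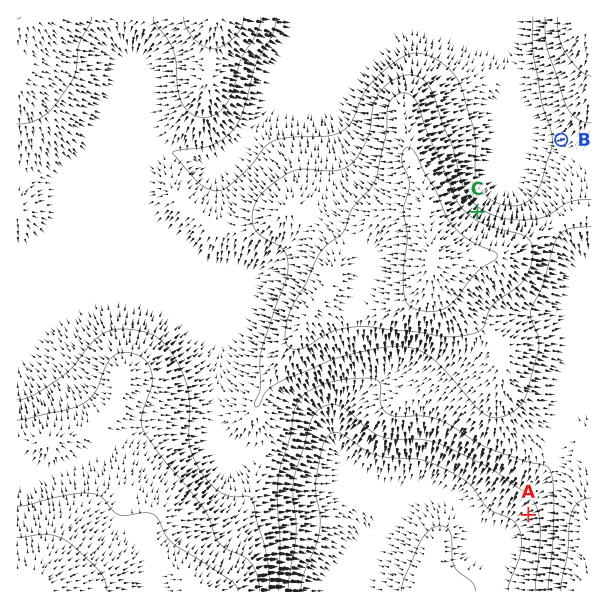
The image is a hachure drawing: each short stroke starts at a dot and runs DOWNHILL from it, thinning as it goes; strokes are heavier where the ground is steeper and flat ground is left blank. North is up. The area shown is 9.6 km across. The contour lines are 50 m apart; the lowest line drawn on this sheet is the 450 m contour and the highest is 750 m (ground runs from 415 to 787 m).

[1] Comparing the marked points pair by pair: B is above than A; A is below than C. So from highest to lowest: C B A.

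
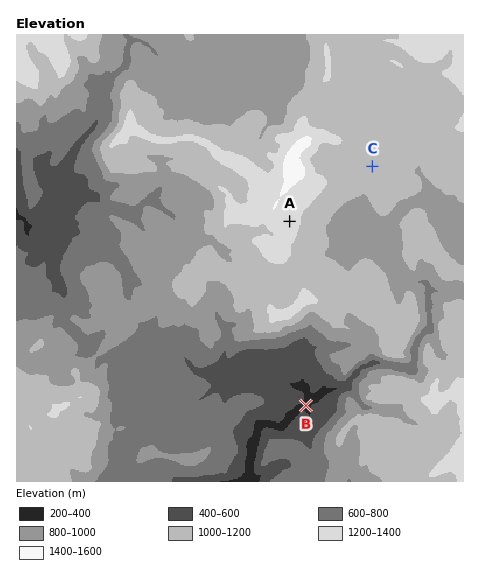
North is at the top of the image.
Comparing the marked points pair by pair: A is higher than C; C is higher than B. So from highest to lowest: A C B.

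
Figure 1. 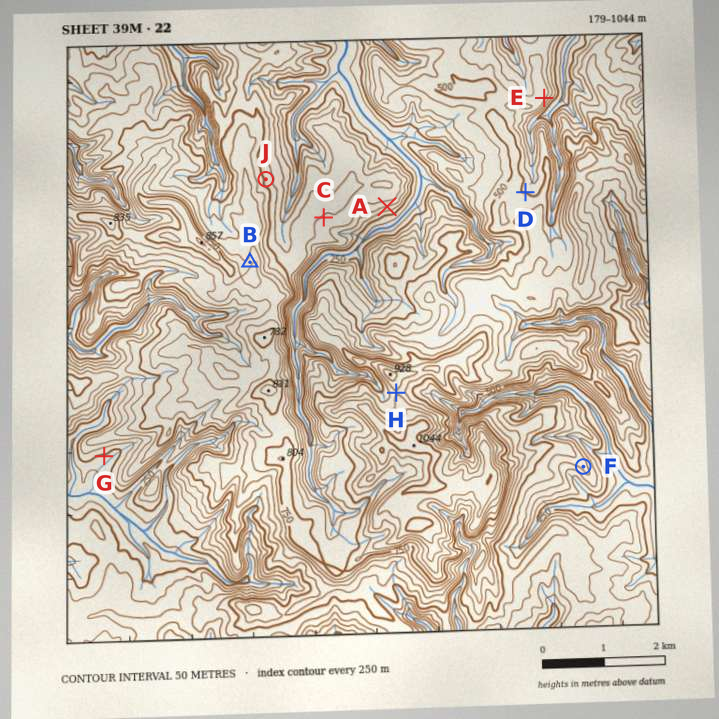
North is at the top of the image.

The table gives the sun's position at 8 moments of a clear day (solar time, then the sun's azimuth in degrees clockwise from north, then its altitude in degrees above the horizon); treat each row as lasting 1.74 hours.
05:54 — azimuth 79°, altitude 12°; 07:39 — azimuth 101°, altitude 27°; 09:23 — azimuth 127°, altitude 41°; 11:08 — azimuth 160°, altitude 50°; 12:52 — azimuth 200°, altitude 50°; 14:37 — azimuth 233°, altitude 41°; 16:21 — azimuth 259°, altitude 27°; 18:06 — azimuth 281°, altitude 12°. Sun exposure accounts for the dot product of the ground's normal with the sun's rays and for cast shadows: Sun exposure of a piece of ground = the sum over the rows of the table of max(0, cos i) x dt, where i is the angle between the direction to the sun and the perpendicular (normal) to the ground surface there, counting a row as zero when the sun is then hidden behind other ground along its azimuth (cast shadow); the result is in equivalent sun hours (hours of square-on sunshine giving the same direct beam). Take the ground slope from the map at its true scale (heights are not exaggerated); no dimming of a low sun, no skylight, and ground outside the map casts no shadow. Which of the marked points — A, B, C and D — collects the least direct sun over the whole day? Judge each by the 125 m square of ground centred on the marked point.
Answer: B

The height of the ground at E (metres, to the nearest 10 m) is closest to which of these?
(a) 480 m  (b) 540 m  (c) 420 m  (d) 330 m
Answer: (c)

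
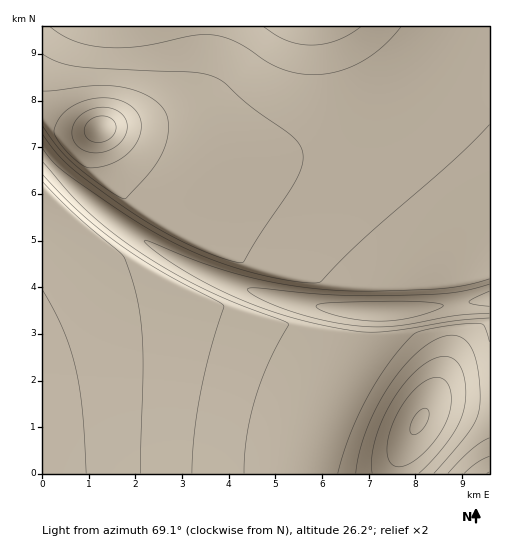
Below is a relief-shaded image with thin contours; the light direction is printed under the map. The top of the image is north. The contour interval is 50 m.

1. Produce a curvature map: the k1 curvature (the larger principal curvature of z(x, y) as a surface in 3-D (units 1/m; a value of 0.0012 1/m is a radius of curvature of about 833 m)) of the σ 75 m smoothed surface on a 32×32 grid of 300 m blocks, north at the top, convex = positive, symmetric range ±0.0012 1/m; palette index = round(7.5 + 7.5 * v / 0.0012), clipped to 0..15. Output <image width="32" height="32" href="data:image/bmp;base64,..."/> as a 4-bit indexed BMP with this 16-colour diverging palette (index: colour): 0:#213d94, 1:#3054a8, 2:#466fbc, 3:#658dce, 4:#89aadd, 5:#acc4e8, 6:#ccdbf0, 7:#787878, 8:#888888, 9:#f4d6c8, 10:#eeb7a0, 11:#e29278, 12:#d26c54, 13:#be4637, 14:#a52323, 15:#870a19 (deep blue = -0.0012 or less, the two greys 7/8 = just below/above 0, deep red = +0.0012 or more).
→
<image width="32" height="32" href="data:image/bmp;base64,Qk12AgAAAAAAAHYAAAAoAAAAIAAAACAAAAABAAQAAAAAAAACAAATCwAAEwsAABAAAAAAAAAAlD0hAKhUMAC8b0YAzo1lAN2qiQDoxKwA8NvMAHh4eACIiIgAyNb0AKC37gB4kuIAVGzSADdGvgAjI6UAGQqHAIiIiIiId3d3d3eIiaqYh3eIiIiIiId3d3d3iImqqYiIiIiIiIiId3d3d4iImqqIiIiIiIiIiId3d3d4iIqqmImIiIiIiIiId3d3eIiJqqmIiIiIiIiIiId3d3iIiJqpiIiIiIiIiIiId3d3iIiaqYiIiIiIiIiIiId3d4iIiamYiIiIiIiIiIiHd3d4iImZmIiIiIiIiIiIiIiJqqqqmZiIiIiIiIiIiL7//tzMze//iIiIiIiInP/Jh3d3d3iIiYiIiIiIr/uHeIiIiZmIiIiIiIiIv9h4iIvf//7u7//siIiIn9h4id/8qIiIeIiIm3iIjfl4iv+4iIiIiHd4iIh3ift4iv6YiIiIiIiHeIiIeL+Xif6YiIiIiIiIiIiIiIzoeL+oiIiIiIiIiIiIiIjNd47Yd3iIiIiIiIiIiIiI14j7iIiIiIiIiIiIiIiIiIifqIiIiIiIiIiIiIiIiIiJ6piIiIiIiIiIiIiIiIiIn7upmIiIiIiIiIiIiIiIiPu925iIiIiIiIiIiIiIiIjJq8upiIiIiIiIiIiIiIiIiJmZmIiIiIiIiIiIiIiIiIiIiIiIiIiIiIiIiIiIiIiIiIiIiIiIiIiIiIiIiIiIiId3iIiIiIiIiIiIiIiIiIiHd3iIiIiIiIiIiIiIiIiId3d4iIiIiIiIiIiIiIiI"/>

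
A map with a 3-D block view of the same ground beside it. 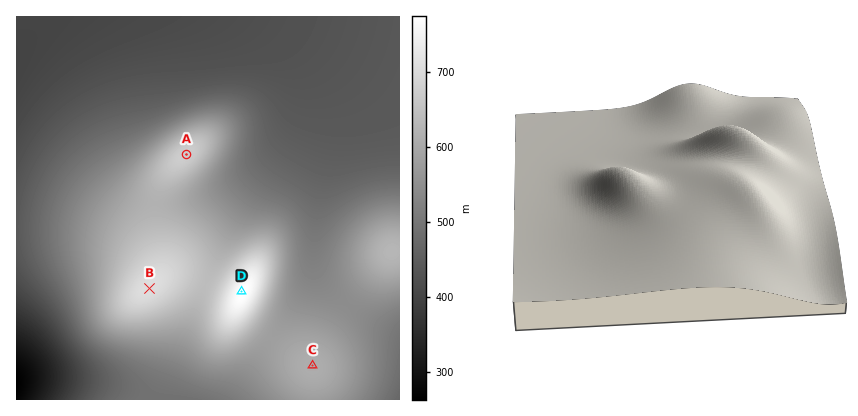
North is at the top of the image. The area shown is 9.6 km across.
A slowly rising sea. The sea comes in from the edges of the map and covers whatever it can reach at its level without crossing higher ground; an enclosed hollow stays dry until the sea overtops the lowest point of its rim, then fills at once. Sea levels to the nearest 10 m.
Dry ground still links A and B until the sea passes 620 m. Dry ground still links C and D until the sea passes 580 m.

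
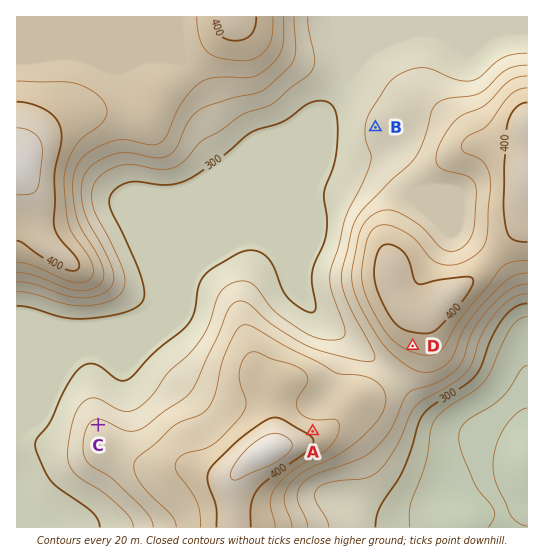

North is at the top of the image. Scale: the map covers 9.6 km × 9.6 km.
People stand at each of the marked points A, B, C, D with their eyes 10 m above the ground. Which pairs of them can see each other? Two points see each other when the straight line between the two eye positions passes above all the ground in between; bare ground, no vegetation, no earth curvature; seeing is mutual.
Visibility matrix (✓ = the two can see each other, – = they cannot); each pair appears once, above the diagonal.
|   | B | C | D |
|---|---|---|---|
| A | ✓ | – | ✓ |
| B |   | ✓ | – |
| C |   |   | – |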